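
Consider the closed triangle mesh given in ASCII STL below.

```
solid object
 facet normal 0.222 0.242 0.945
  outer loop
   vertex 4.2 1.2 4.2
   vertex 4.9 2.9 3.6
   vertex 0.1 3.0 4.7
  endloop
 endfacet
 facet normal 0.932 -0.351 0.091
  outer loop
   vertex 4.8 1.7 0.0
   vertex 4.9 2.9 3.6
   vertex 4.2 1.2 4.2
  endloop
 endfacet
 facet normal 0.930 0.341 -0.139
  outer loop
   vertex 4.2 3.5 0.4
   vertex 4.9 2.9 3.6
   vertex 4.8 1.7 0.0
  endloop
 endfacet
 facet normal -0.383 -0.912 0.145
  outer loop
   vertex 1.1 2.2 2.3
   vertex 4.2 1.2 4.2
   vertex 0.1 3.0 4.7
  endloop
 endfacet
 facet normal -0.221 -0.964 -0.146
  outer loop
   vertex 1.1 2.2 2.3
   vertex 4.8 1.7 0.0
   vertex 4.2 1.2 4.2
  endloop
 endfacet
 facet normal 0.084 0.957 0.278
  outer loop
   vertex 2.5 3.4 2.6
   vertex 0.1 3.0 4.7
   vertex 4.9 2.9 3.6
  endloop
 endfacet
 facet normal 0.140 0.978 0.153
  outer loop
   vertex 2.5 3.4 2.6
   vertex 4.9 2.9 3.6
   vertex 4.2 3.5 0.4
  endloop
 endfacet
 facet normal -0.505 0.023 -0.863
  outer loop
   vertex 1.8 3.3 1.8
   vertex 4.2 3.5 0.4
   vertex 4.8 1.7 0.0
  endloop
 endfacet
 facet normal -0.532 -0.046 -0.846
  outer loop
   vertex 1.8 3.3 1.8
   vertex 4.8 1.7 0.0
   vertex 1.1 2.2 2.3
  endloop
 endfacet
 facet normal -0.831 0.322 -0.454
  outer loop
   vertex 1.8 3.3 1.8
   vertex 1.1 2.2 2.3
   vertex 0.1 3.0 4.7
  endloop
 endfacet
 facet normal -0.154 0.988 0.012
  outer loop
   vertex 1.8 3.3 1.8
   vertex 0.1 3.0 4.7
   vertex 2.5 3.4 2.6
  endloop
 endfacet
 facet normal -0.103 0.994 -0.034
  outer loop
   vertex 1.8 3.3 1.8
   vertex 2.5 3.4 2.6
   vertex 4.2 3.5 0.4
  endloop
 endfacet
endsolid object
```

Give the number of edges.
18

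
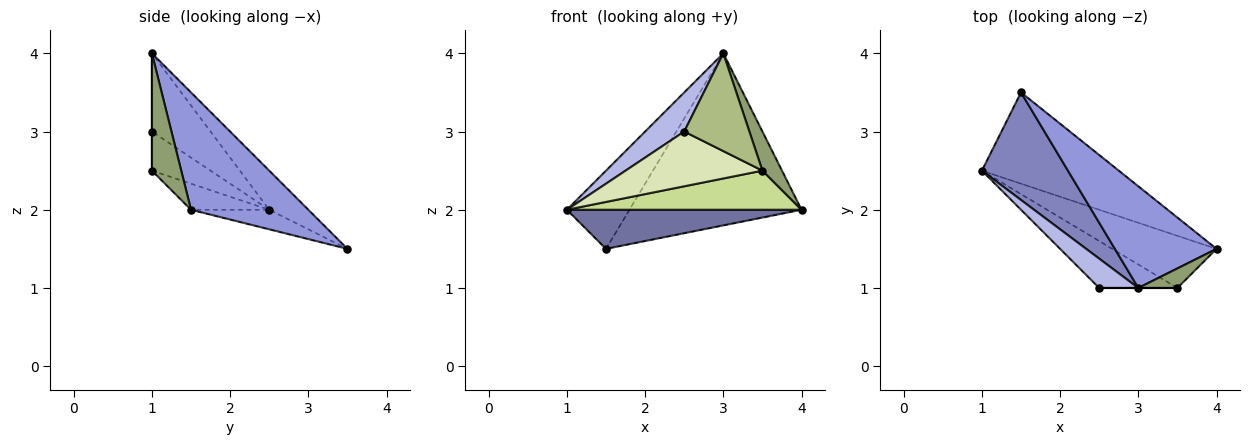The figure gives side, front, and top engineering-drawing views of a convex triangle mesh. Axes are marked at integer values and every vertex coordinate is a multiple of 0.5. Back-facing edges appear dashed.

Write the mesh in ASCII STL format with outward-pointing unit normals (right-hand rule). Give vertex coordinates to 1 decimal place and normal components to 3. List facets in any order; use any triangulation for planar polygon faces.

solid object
 facet normal -0.130 -0.391 -0.911
  outer loop
   vertex 1.5 3.5 1.5
   vertex 4.0 1.5 2.0
   vertex 1.0 2.5 2.0
  endloop
 endfacet
 facet normal -0.345 0.552 0.759
  outer loop
   vertex 3.0 1.0 4.0
   vertex 1.5 3.5 1.5
   vertex 1.0 2.5 2.0
  endloop
 endfacet
 facet normal 0.506 0.742 0.439
  outer loop
   vertex 3.0 1.0 4.0
   vertex 4.0 1.5 2.0
   vertex 1.5 3.5 1.5
  endloop
 endfacet
 facet normal -0.768 -0.512 0.384
  outer loop
   vertex 2.5 1.0 3.0
   vertex 3.0 1.0 4.0
   vertex 1.0 2.5 2.0
  endloop
 endfacet
 facet normal 0.802 -0.535 0.267
  outer loop
   vertex 3.5 1.0 2.5
   vertex 4.0 1.5 2.0
   vertex 3.0 1.0 4.0
  endloop
 endfacet
 facet normal 0.000 -1.000 0.000
  outer loop
   vertex 3.5 1.0 2.5
   vertex 3.0 1.0 4.0
   vertex 2.5 1.0 3.0
  endloop
 endfacet
 facet normal -0.196 -0.588 -0.784
  outer loop
   vertex 3.5 1.0 2.5
   vertex 1.0 2.5 2.0
   vertex 4.0 1.5 2.0
  endloop
 endfacet
 facet normal -0.309 -0.722 -0.619
  outer loop
   vertex 3.5 1.0 2.5
   vertex 2.5 1.0 3.0
   vertex 1.0 2.5 2.0
  endloop
 endfacet
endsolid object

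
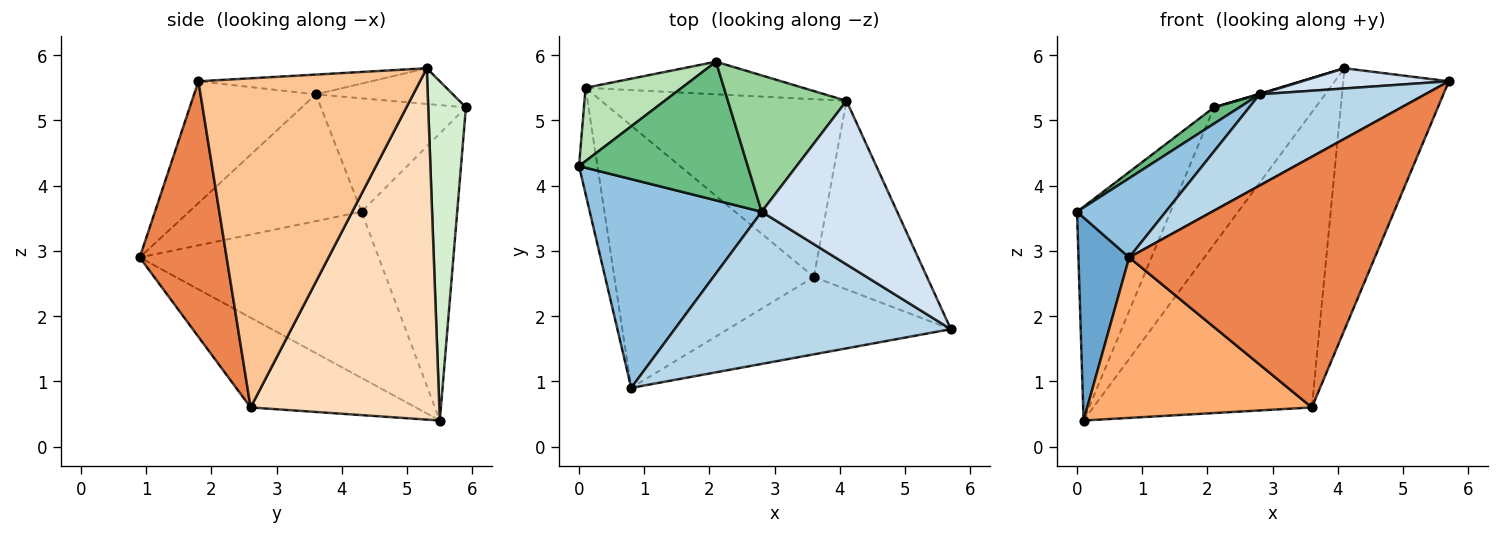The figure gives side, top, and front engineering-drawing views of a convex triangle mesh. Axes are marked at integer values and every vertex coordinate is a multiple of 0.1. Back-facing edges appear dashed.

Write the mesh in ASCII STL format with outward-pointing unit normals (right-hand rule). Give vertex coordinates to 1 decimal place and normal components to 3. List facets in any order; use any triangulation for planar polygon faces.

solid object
 facet normal -0.972 -0.207 -0.108
  outer loop
   vertex 0.1 5.5 0.4
   vertex 0.8 0.9 2.9
   vertex 0.0 4.3 3.6
  endloop
 endfacet
 facet normal -0.568 -0.292 0.770
  outer loop
   vertex 2.8 3.6 5.4
   vertex 0.0 4.3 3.6
   vertex 0.8 0.9 2.9
  endloop
 endfacet
 facet normal -0.354 -0.481 0.802
  outer loop
   vertex 2.8 3.6 5.4
   vertex 0.8 0.9 2.9
   vertex 5.7 1.8 5.6
  endloop
 endfacet
 facet normal -0.143 -0.122 0.982
  outer loop
   vertex 2.8 3.6 5.4
   vertex 5.7 1.8 5.6
   vertex 4.1 5.3 5.8
  endloop
 endfacet
 facet normal 0.320 -0.905 -0.279
  outer loop
   vertex 3.6 2.6 0.6
   vertex 5.7 1.8 5.6
   vertex 0.8 0.9 2.9
  endloop
 endfacet
 facet normal -0.358 -0.487 -0.796
  outer loop
   vertex 3.6 2.6 0.6
   vertex 0.8 0.9 2.9
   vertex 0.1 5.5 0.4
  endloop
 endfacet
 facet normal 0.862 0.411 -0.296
  outer loop
   vertex 3.6 2.6 0.6
   vertex 4.1 5.3 5.8
   vertex 5.7 1.8 5.6
  endloop
 endfacet
 facet normal 0.594 0.689 -0.415
  outer loop
   vertex 3.6 2.6 0.6
   vertex 0.1 5.5 0.4
   vertex 4.1 5.3 5.8
  endloop
 endfacet
 facet normal -0.555 -0.097 0.826
  outer loop
   vertex 2.1 5.9 5.2
   vertex 0.0 4.3 3.6
   vertex 2.8 3.6 5.4
  endloop
 endfacet
 facet normal -0.289 -0.005 0.957
  outer loop
   vertex 2.1 5.9 5.2
   vertex 2.8 3.6 5.4
   vertex 4.1 5.3 5.8
  endloop
 endfacet
 facet normal -0.695 0.680 0.233
  outer loop
   vertex 2.1 5.9 5.2
   vertex 0.1 5.5 0.4
   vertex 0.0 4.3 3.6
  endloop
 endfacet
 facet normal 0.340 0.915 -0.218
  outer loop
   vertex 2.1 5.9 5.2
   vertex 4.1 5.3 5.8
   vertex 0.1 5.5 0.4
  endloop
 endfacet
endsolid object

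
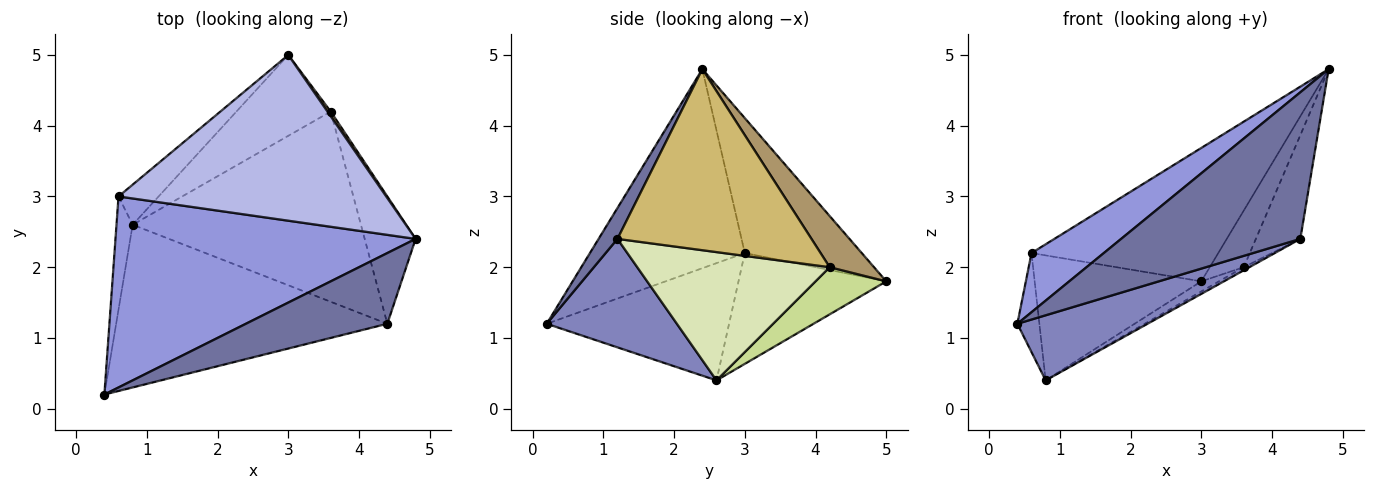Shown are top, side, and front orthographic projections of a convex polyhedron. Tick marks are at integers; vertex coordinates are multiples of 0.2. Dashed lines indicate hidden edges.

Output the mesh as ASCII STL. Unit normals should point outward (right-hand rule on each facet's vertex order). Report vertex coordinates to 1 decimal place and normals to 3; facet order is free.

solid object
 facet normal 0.094 -0.897 0.433
  outer loop
   vertex 4.4 1.2 2.4
   vertex 4.8 2.4 4.8
   vertex 0.4 0.2 1.2
  endloop
 endfacet
 facet normal 0.348 -0.348 -0.870
  outer loop
   vertex 4.4 1.2 2.4
   vertex 0.4 0.2 1.2
   vertex 0.8 2.6 0.4
  endloop
 endfacet
 facet normal -0.535 -0.250 0.807
  outer loop
   vertex 0.6 3.0 2.2
   vertex 0.4 0.2 1.2
   vertex 4.8 2.4 4.8
  endloop
 endfacet
 facet normal -0.366 0.584 0.725
  outer loop
   vertex 0.6 3.0 2.2
   vertex 4.8 2.4 4.8
   vertex 3.0 5.0 1.8
  endloop
 endfacet
 facet normal -0.984 0.119 -0.136
  outer loop
   vertex 0.6 3.0 2.2
   vertex 0.8 2.6 0.4
   vertex 0.4 0.2 1.2
  endloop
 endfacet
 facet normal -0.645 0.728 -0.233
  outer loop
   vertex 0.6 3.0 2.2
   vertex 3.0 5.0 1.8
   vertex 0.8 2.6 0.4
  endloop
 endfacet
 facet normal 0.444 0.111 -0.889
  outer loop
   vertex 3.6 4.2 2.0
   vertex 0.8 2.6 0.4
   vertex 3.0 5.0 1.8
  endloop
 endfacet
 facet normal 0.490 0.014 -0.872
  outer loop
   vertex 3.6 4.2 2.0
   vertex 4.4 1.2 2.4
   vertex 0.8 2.6 0.4
  endloop
 endfacet
 facet normal 0.793 0.607 0.051
  outer loop
   vertex 3.6 4.2 2.0
   vertex 3.0 5.0 1.8
   vertex 4.8 2.4 4.8
  endloop
 endfacet
 facet normal 0.940 0.215 -0.264
  outer loop
   vertex 3.6 4.2 2.0
   vertex 4.8 2.4 4.8
   vertex 4.4 1.2 2.4
  endloop
 endfacet
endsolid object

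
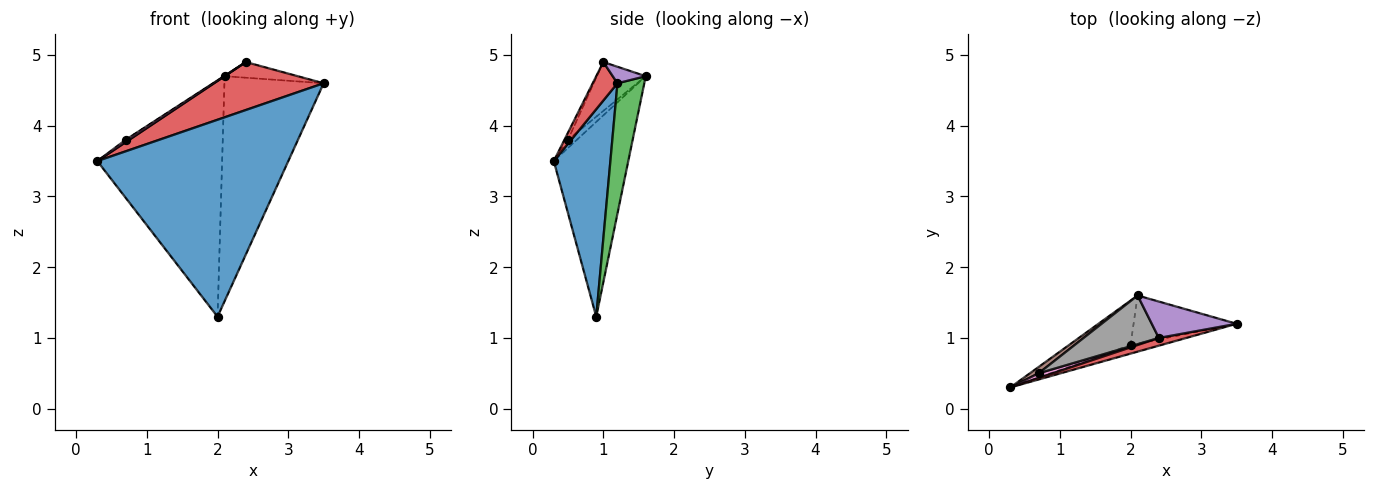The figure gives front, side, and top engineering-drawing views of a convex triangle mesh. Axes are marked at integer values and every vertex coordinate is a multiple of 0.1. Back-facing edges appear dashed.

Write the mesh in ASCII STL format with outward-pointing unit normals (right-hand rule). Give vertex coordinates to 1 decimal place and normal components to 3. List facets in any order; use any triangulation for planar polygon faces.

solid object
 facet normal 0.284 -0.958 -0.042
  outer loop
   vertex 2.0 0.9 1.3
   vertex 3.5 1.2 4.6
   vertex 0.3 0.3 3.5
  endloop
 endfacet
 facet normal -0.506 0.848 -0.160
  outer loop
   vertex 2.0 0.9 1.3
   vertex 0.3 0.3 3.5
   vertex 2.1 1.6 4.7
  endloop
 endfacet
 facet normal 0.256 0.945 -0.202
  outer loop
   vertex 2.0 0.9 1.3
   vertex 2.1 1.6 4.7
   vertex 3.5 1.2 4.6
  endloop
 endfacet
 facet normal 0.218 -0.964 0.155
  outer loop
   vertex 2.4 1.0 4.9
   vertex 0.3 0.3 3.5
   vertex 3.5 1.2 4.6
  endloop
 endfacet
 facet normal 0.176 0.389 0.904
  outer loop
   vertex 2.4 1.0 4.9
   vertex 3.5 1.2 4.6
   vertex 2.1 1.6 4.7
  endloop
 endfacet
 facet normal -0.660 0.264 0.704
  outer loop
   vertex 0.7 0.5 3.8
   vertex 2.1 1.6 4.7
   vertex 0.3 0.3 3.5
  endloop
 endfacet
 facet normal -0.408 -0.408 0.816
  outer loop
   vertex 0.7 0.5 3.8
   vertex 0.3 0.3 3.5
   vertex 2.4 1.0 4.9
  endloop
 endfacet
 facet normal -0.545 0.007 0.839
  outer loop
   vertex 0.7 0.5 3.8
   vertex 2.4 1.0 4.9
   vertex 2.1 1.6 4.7
  endloop
 endfacet
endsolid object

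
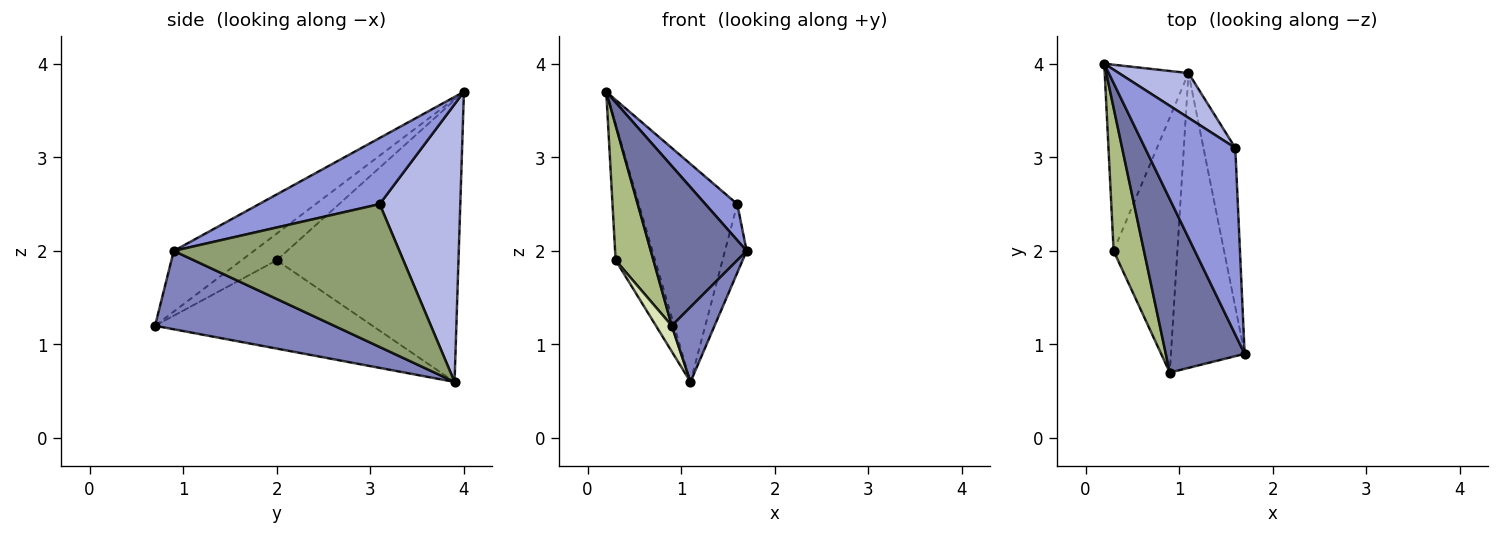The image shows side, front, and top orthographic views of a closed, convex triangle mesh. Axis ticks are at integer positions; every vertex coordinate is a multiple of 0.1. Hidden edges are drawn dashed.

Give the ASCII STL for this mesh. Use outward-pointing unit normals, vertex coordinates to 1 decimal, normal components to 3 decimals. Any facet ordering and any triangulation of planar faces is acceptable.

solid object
 facet normal -0.493 -0.589 0.640
  outer loop
   vertex 0.9 0.7 1.2
   vertex 1.7 0.9 2.0
   vertex 0.2 4.0 3.7
  endloop
 endfacet
 facet normal 0.718 -0.171 -0.675
  outer loop
   vertex 1.1 3.9 0.6
   vertex 1.7 0.9 2.0
   vertex 0.9 0.7 1.2
  endloop
 endfacet
 facet normal 0.584 -0.155 0.797
  outer loop
   vertex 1.6 3.1 2.5
   vertex 0.2 4.0 3.7
   vertex 1.7 0.9 2.0
  endloop
 endfacet
 facet normal 0.626 0.764 0.157
  outer loop
   vertex 1.6 3.1 2.5
   vertex 1.1 3.9 0.6
   vertex 0.2 4.0 3.7
  endloop
 endfacet
 facet normal 0.972 0.093 -0.216
  outer loop
   vertex 1.6 3.1 2.5
   vertex 1.7 0.9 2.0
   vertex 1.1 3.9 0.6
  endloop
 endfacet
 facet normal -0.538 -0.578 0.613
  outer loop
   vertex 0.3 2.0 1.9
   vertex 0.9 0.7 1.2
   vertex 0.2 4.0 3.7
  endloop
 endfacet
 facet normal -0.938 0.204 -0.279
  outer loop
   vertex 0.3 2.0 1.9
   vertex 0.2 4.0 3.7
   vertex 1.1 3.9 0.6
  endloop
 endfacet
 facet normal -0.809 -0.059 -0.584
  outer loop
   vertex 0.3 2.0 1.9
   vertex 1.1 3.9 0.6
   vertex 0.9 0.7 1.2
  endloop
 endfacet
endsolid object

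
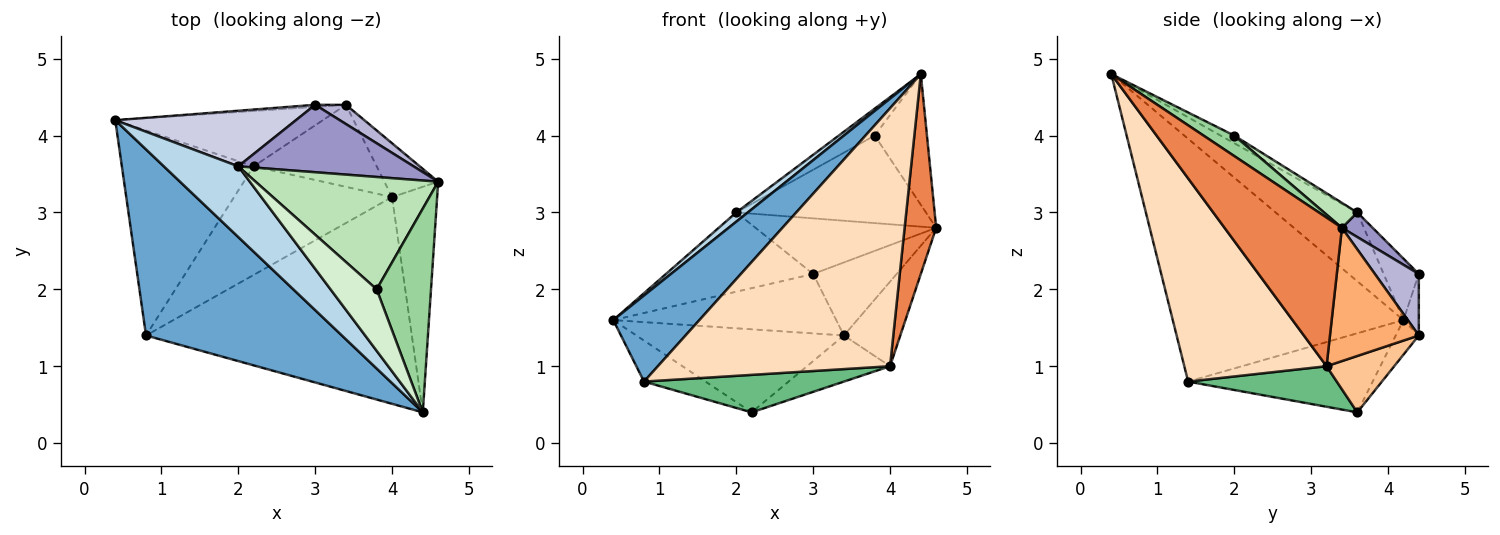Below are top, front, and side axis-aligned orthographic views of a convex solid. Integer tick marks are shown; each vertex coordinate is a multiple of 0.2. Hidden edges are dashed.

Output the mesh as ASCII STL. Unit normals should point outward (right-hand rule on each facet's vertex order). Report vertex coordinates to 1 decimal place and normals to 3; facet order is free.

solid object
 facet normal -0.747 -0.279 0.603
  outer loop
   vertex 0.8 1.4 0.8
   vertex 4.4 0.4 4.8
   vertex 0.4 4.2 1.6
  endloop
 endfacet
 facet normal -0.507 0.169 -0.845
  outer loop
   vertex 0.8 1.4 0.8
   vertex 0.4 4.2 1.6
   vertex 2.2 3.6 0.4
  endloop
 endfacet
 facet normal -0.676 -0.095 0.731
  outer loop
   vertex 2.0 3.6 3.0
   vertex 0.4 4.2 1.6
   vertex 4.4 0.4 4.8
  endloop
 endfacet
 facet normal -0.092 0.829 -0.552
  outer loop
   vertex 3.4 4.4 1.4
   vertex 2.2 3.6 0.4
   vertex 0.4 4.2 1.6
  endloop
 endfacet
 facet normal 0.927 -0.249 -0.281
  outer loop
   vertex 4.0 3.2 1.0
   vertex 4.6 3.4 2.8
   vertex 4.4 0.4 4.8
  endloop
 endfacet
 facet normal 0.799 0.507 -0.323
  outer loop
   vertex 4.0 3.2 1.0
   vertex 3.4 4.4 1.4
   vertex 4.6 3.4 2.8
  endloop
 endfacet
 facet normal 0.371 0.455 -0.809
  outer loop
   vertex 4.0 3.2 1.0
   vertex 2.2 3.6 0.4
   vertex 3.4 4.4 1.4
  endloop
 endfacet
 facet normal 0.431 -0.704 -0.564
  outer loop
   vertex 4.0 3.2 1.0
   vertex 4.4 0.4 4.8
   vertex 0.8 1.4 0.8
  endloop
 endfacet
 facet normal 0.236 -0.317 -0.919
  outer loop
   vertex 4.0 3.2 1.0
   vertex 0.8 1.4 0.8
   vertex 2.2 3.6 0.4
  endloop
 endfacet
 facet normal 0.303 0.515 0.802
  outer loop
   vertex 3.8 2.0 4.0
   vertex 4.4 0.4 4.8
   vertex 4.6 3.4 2.8
  endloop
 endfacet
 facet normal 0.107 0.611 0.784
  outer loop
   vertex 3.8 2.0 4.0
   vertex 4.6 3.4 2.8
   vertex 2.0 3.6 3.0
  endloop
 endfacet
 facet normal -0.151 0.396 0.906
  outer loop
   vertex 3.8 2.0 4.0
   vertex 2.0 3.6 3.0
   vertex 4.4 0.4 4.8
  endloop
 endfacet
 facet normal 0.108 0.632 0.767
  outer loop
   vertex 3.0 4.4 2.2
   vertex 2.0 3.6 3.0
   vertex 4.6 3.4 2.8
  endloop
 endfacet
 facet normal 0.454 0.862 0.227
  outer loop
   vertex 3.0 4.4 2.2
   vertex 4.6 3.4 2.8
   vertex 3.4 4.4 1.4
  endloop
 endfacet
 facet normal -0.192 0.803 0.564
  outer loop
   vertex 3.0 4.4 2.2
   vertex 0.4 4.2 1.6
   vertex 2.0 3.6 3.0
  endloop
 endfacet
 facet normal -0.069 0.997 -0.034
  outer loop
   vertex 3.0 4.4 2.2
   vertex 3.4 4.4 1.4
   vertex 0.4 4.2 1.6
  endloop
 endfacet
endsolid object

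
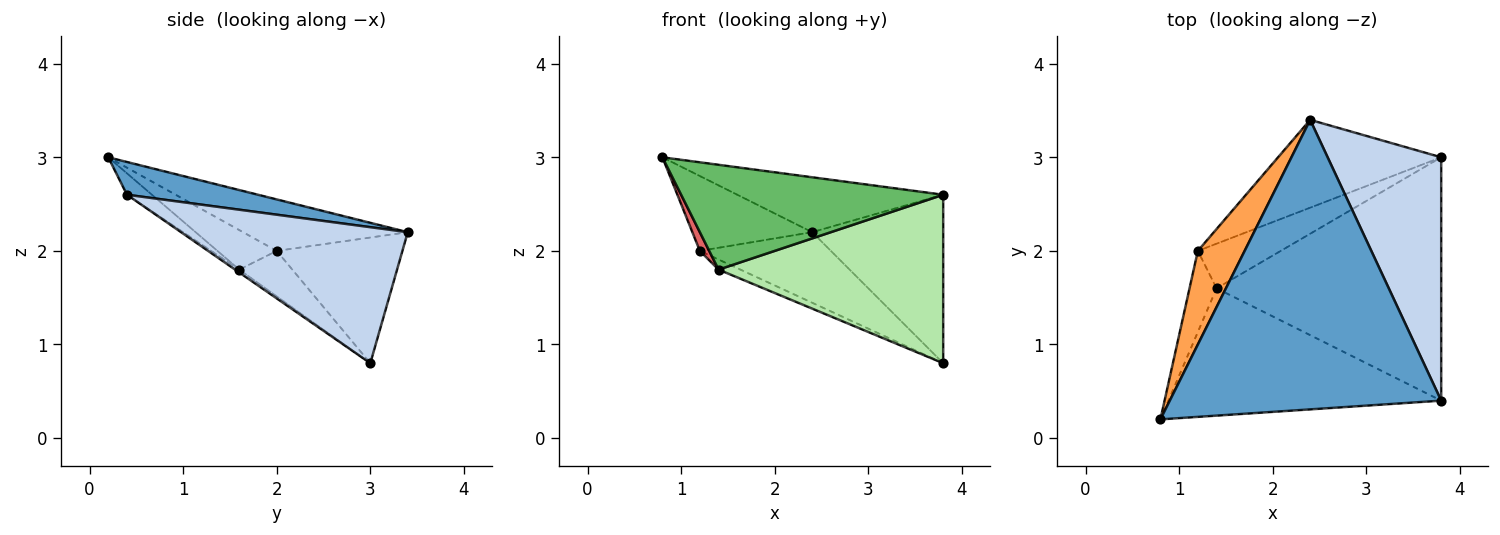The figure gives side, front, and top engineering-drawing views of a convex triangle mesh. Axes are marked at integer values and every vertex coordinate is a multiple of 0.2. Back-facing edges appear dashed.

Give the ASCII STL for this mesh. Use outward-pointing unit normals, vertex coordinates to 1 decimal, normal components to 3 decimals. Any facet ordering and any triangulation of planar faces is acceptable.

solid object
 facet normal 0.118 0.185 0.976
  outer loop
   vertex 2.4 3.4 2.2
   vertex 0.8 0.2 3.0
   vertex 3.8 0.4 2.6
  endloop
 endfacet
 facet normal 0.702 0.406 0.586
  outer loop
   vertex 3.8 3.0 0.8
   vertex 2.4 3.4 2.2
   vertex 3.8 0.4 2.6
  endloop
 endfacet
 facet normal -0.652 0.474 0.592
  outer loop
   vertex 1.2 2.0 2.0
   vertex 0.8 0.2 3.0
   vertex 2.4 3.4 2.2
  endloop
 endfacet
 facet normal -0.515 0.537 -0.668
  outer loop
   vertex 1.2 2.0 2.0
   vertex 2.4 3.4 2.2
   vertex 3.8 3.0 0.8
  endloop
 endfacet
 facet normal -0.060 -0.635 -0.771
  outer loop
   vertex 1.4 1.6 1.8
   vertex 3.8 0.4 2.6
   vertex 0.8 0.2 3.0
  endloop
 endfacet
 facet normal -0.011 -0.569 -0.822
  outer loop
   vertex 1.4 1.6 1.8
   vertex 3.8 3.0 0.8
   vertex 3.8 0.4 2.6
  endloop
 endfacet
 facet normal -0.818 -0.129 -0.560
  outer loop
   vertex 1.4 1.6 1.8
   vertex 0.8 0.2 3.0
   vertex 1.2 2.0 2.0
  endloop
 endfacet
 facet normal -0.472 0.194 -0.860
  outer loop
   vertex 1.4 1.6 1.8
   vertex 1.2 2.0 2.0
   vertex 3.8 3.0 0.8
  endloop
 endfacet
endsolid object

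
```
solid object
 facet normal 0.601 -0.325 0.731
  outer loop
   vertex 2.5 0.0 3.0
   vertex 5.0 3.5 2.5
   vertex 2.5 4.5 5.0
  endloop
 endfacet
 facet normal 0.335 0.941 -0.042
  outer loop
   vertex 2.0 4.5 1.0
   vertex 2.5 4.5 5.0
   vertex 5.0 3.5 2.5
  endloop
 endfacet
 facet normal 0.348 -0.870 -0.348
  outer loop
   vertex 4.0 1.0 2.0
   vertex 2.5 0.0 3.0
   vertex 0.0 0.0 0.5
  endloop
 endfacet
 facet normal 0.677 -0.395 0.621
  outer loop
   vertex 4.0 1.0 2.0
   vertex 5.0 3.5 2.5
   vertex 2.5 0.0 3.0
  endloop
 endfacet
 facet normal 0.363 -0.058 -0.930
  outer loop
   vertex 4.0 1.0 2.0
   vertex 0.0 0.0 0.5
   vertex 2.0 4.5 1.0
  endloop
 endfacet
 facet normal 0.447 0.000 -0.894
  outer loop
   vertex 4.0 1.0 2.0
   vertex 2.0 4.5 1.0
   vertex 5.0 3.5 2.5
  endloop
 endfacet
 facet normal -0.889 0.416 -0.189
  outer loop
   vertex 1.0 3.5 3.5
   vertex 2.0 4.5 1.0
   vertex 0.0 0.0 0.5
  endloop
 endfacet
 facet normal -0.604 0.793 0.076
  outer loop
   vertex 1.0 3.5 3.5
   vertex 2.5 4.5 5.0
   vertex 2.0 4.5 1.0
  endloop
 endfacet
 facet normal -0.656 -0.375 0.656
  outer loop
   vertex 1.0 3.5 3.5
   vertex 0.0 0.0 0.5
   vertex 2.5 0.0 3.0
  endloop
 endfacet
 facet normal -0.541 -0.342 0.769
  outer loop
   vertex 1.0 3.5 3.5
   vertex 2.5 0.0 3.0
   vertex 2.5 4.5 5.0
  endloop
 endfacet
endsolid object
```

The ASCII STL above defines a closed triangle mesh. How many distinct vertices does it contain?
7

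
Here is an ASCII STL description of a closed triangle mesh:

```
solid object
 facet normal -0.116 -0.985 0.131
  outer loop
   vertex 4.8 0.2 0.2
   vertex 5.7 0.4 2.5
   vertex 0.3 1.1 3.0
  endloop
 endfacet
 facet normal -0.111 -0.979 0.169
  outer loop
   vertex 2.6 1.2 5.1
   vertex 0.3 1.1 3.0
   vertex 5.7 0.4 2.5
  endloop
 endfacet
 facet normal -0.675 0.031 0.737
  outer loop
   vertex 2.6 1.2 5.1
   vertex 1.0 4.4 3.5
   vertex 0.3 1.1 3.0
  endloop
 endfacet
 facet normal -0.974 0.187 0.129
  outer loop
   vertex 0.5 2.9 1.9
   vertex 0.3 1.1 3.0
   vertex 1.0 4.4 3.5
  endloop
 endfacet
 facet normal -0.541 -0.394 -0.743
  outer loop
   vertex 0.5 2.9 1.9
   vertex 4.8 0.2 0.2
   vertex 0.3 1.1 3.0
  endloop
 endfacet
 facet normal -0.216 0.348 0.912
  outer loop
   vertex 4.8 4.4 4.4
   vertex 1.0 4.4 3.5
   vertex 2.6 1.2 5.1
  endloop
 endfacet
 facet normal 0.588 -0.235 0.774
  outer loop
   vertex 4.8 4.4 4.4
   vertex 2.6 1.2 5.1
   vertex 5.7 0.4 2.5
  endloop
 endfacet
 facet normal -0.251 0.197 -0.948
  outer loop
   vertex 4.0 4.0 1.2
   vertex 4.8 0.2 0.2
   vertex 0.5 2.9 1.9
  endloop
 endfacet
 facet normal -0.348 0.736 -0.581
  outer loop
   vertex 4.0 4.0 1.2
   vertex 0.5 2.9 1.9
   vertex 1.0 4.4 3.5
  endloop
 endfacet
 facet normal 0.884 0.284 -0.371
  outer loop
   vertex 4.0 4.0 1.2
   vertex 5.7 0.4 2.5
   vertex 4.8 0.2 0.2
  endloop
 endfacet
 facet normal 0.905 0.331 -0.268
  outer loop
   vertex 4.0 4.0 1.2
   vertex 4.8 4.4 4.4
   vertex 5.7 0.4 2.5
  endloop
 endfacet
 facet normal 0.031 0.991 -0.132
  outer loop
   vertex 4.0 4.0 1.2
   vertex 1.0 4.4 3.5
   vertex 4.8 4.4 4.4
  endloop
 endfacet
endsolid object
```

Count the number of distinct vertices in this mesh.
8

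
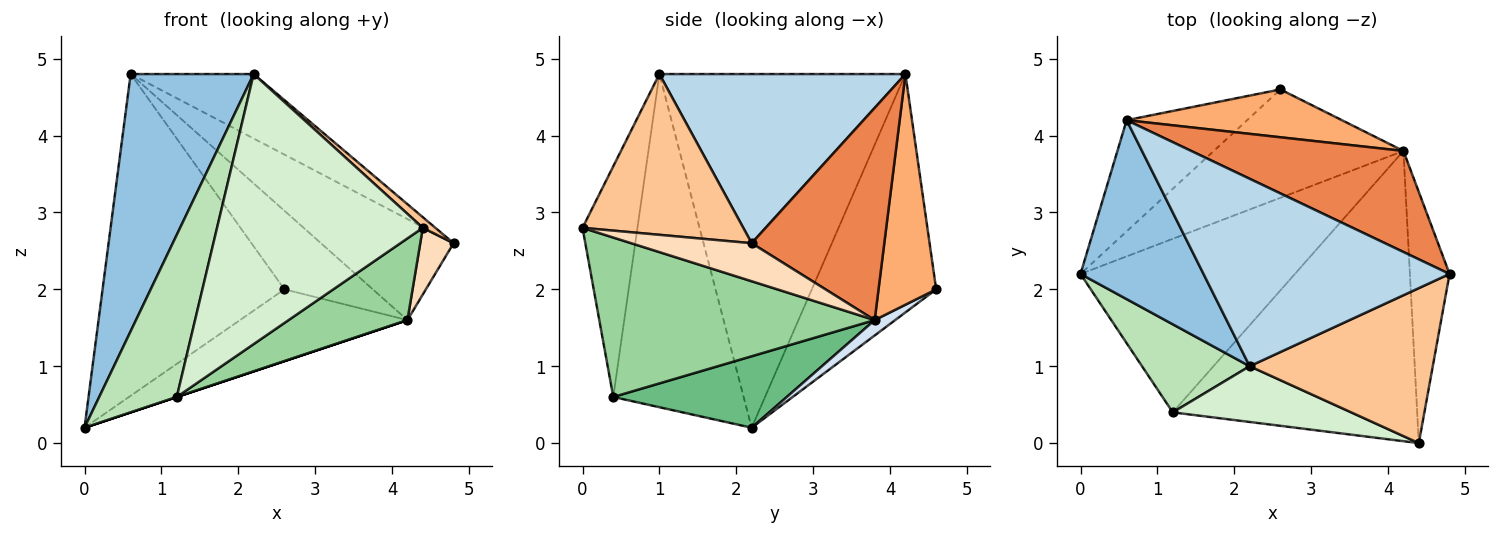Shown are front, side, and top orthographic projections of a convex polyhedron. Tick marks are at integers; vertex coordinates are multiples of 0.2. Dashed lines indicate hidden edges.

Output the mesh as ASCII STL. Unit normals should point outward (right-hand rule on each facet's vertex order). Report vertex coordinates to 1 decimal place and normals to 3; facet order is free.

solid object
 facet normal -0.543 0.794 -0.274
  outer loop
   vertex 0.6 4.2 4.8
   vertex 2.6 4.6 2.0
   vertex 0.0 2.2 0.2
  endloop
 endfacet
 facet normal -0.854 -0.427 0.297
  outer loop
   vertex 2.2 1.0 4.8
   vertex 0.6 4.2 4.8
   vertex 0.0 2.2 0.2
  endloop
 endfacet
 facet normal 0.545 0.273 0.793
  outer loop
   vertex 2.2 1.0 4.8
   vertex 4.8 2.2 2.6
   vertex 0.6 4.2 4.8
  endloop
 endfacet
 facet normal 0.067 0.551 -0.832
  outer loop
   vertex 4.2 3.8 1.6
   vertex 0.0 2.2 0.2
   vertex 2.6 4.6 2.0
  endloop
 endfacet
 facet normal 0.577 0.577 0.577
  outer loop
   vertex 4.2 3.8 1.6
   vertex 0.6 4.2 4.8
   vertex 4.8 2.2 2.6
  endloop
 endfacet
 facet normal 0.487 0.746 0.454
  outer loop
   vertex 4.2 3.8 1.6
   vertex 2.6 4.6 2.0
   vertex 0.6 4.2 4.8
  endloop
 endfacet
 facet normal 0.659 -0.052 0.751
  outer loop
   vertex 4.4 0.0 2.8
   vertex 4.8 2.2 2.6
   vertex 2.2 1.0 4.8
  endloop
 endfacet
 facet normal 0.680 -0.188 -0.709
  outer loop
   vertex 4.4 0.0 2.8
   vertex 4.2 3.8 1.6
   vertex 4.8 2.2 2.6
  endloop
 endfacet
 facet normal 0.316 0.000 -0.949
  outer loop
   vertex 1.2 0.4 0.6
   vertex 0.0 2.2 0.2
   vertex 4.2 3.8 1.6
  endloop
 endfacet
 facet normal 0.532 -0.229 -0.815
  outer loop
   vertex 1.2 0.4 0.6
   vertex 4.2 3.8 1.6
   vertex 4.4 0.0 2.8
  endloop
 endfacet
 facet normal -0.828 -0.493 0.268
  outer loop
   vertex 1.2 0.4 0.6
   vertex 2.2 1.0 4.8
   vertex 0.0 2.2 0.2
  endloop
 endfacet
 facet normal -0.253 -0.948 0.196
  outer loop
   vertex 1.2 0.4 0.6
   vertex 4.4 0.0 2.8
   vertex 2.2 1.0 4.8
  endloop
 endfacet
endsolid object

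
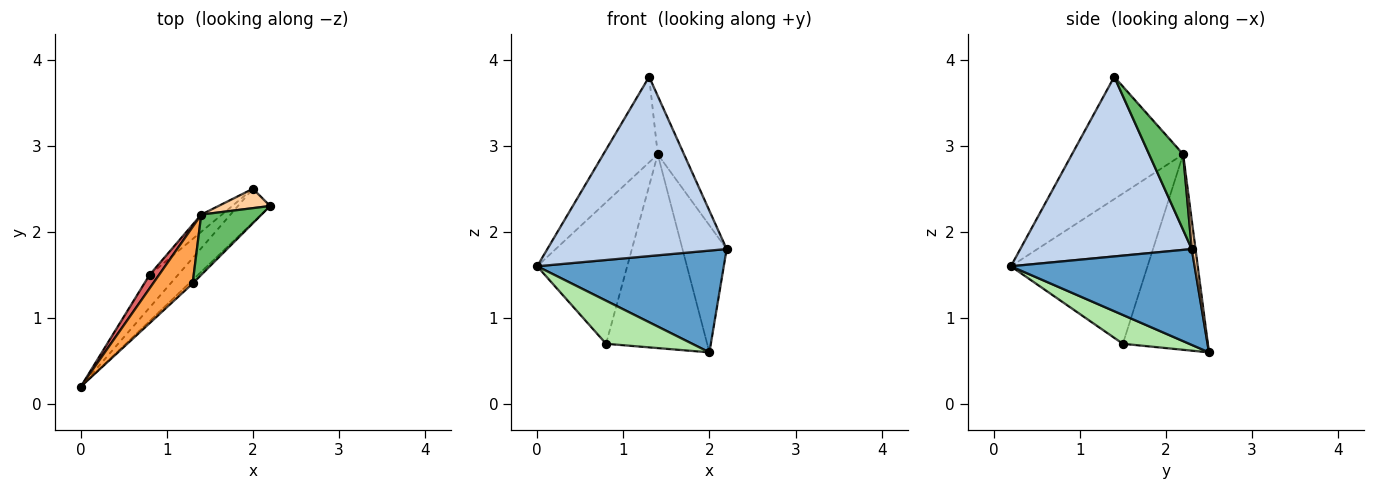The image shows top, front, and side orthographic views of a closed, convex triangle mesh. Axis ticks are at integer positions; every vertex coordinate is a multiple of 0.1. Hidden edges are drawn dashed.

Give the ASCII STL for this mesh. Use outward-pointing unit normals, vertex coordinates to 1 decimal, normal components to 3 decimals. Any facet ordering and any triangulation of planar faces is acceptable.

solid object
 facet normal 0.683 -0.694 -0.229
  outer loop
   vertex 2.0 2.5 0.6
   vertex 2.2 2.3 1.8
   vertex 0.0 0.2 1.6
  endloop
 endfacet
 facet normal 0.691 -0.723 -0.014
  outer loop
   vertex 1.3 1.4 3.8
   vertex 0.0 0.2 1.6
   vertex 2.2 2.3 1.8
  endloop
 endfacet
 facet normal -0.862 0.422 0.279
  outer loop
   vertex 1.4 2.2 2.9
   vertex 0.0 0.2 1.6
   vertex 1.3 1.4 3.8
  endloop
 endfacet
 facet normal 0.083 0.985 0.150
  outer loop
   vertex 1.4 2.2 2.9
   vertex 2.2 2.3 1.8
   vertex 2.0 2.5 0.6
  endloop
 endfacet
 facet normal 0.669 0.517 0.534
  outer loop
   vertex 1.4 2.2 2.9
   vertex 1.3 1.4 3.8
   vertex 2.2 2.3 1.8
  endloop
 endfacet
 facet normal 0.523 -0.679 -0.516
  outer loop
   vertex 0.8 1.5 0.7
   vertex 2.0 2.5 0.6
   vertex 0.0 0.2 1.6
  endloop
 endfacet
 facet normal -0.834 0.550 0.053
  outer loop
   vertex 0.8 1.5 0.7
   vertex 0.0 0.2 1.6
   vertex 1.4 2.2 2.9
  endloop
 endfacet
 facet normal -0.642 0.764 -0.068
  outer loop
   vertex 0.8 1.5 0.7
   vertex 1.4 2.2 2.9
   vertex 2.0 2.5 0.6
  endloop
 endfacet
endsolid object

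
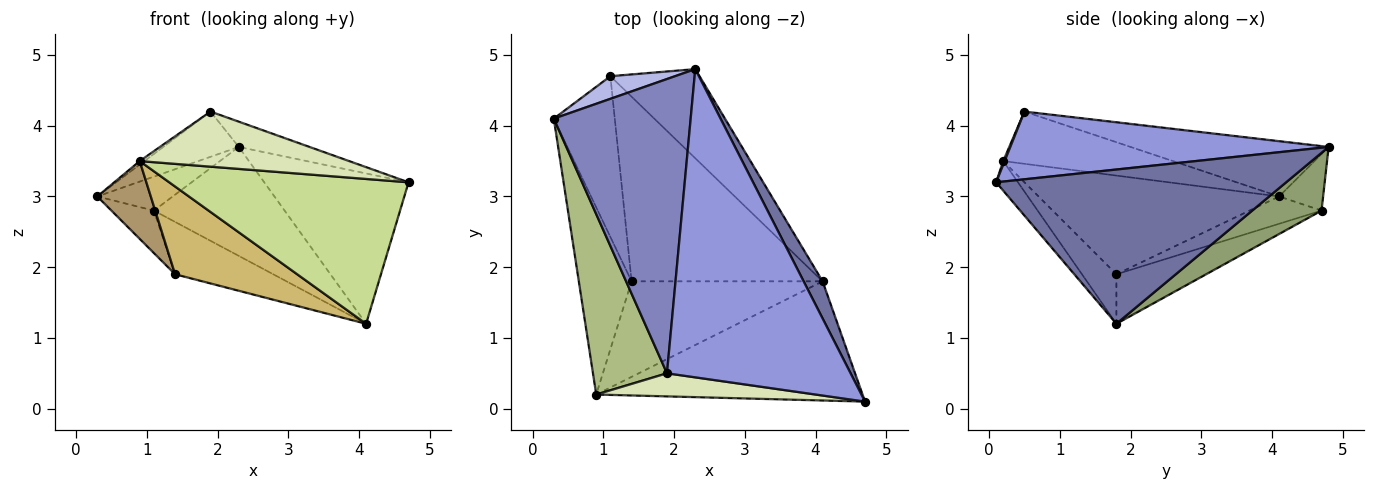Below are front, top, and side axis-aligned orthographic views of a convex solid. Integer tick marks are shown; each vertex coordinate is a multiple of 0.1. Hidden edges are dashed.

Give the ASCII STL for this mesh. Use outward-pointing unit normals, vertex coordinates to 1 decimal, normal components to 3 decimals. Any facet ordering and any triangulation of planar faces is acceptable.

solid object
 facet normal 0.890 0.443 0.109
  outer loop
   vertex 4.1 1.8 1.2
   vertex 2.3 4.8 3.7
   vertex 4.7 0.1 3.2
  endloop
 endfacet
 facet normal -0.371 0.141 0.918
  outer loop
   vertex 1.9 0.5 4.2
   vertex 2.3 4.8 3.7
   vertex 0.3 4.1 3.0
  endloop
 endfacet
 facet normal 0.345 0.077 0.935
  outer loop
   vertex 1.9 0.5 4.2
   vertex 4.7 0.1 3.2
   vertex 2.3 4.8 3.7
  endloop
 endfacet
 facet normal -0.437 0.749 0.499
  outer loop
   vertex 1.1 4.7 2.8
   vertex 0.3 4.1 3.0
   vertex 2.3 4.8 3.7
  endloop
 endfacet
 facet normal 0.380 0.716 -0.586
  outer loop
   vertex 1.1 4.7 2.8
   vertex 2.3 4.8 3.7
   vertex 4.1 1.8 1.2
  endloop
 endfacet
 facet normal -0.577 0.016 0.817
  outer loop
   vertex 0.9 0.2 3.5
   vertex 1.9 0.5 4.2
   vertex 0.3 4.1 3.0
  endloop
 endfacet
 facet normal -0.070 -0.770 -0.634
  outer loop
   vertex 0.9 0.2 3.5
   vertex 4.1 1.8 1.2
   vertex 4.7 0.1 3.2
  endloop
 endfacet
 facet normal 0.006 -0.922 0.386
  outer loop
   vertex 0.9 0.2 3.5
   vertex 4.7 0.1 3.2
   vertex 1.9 0.5 4.2
  endloop
 endfacet
 facet normal -0.865 -0.192 -0.463
  outer loop
   vertex 1.4 1.8 1.9
   vertex 0.9 0.2 3.5
   vertex 0.3 4.1 3.0
  endloop
 endfacet
 facet normal -0.188 -0.665 -0.723
  outer loop
   vertex 1.4 1.8 1.9
   vertex 4.1 1.8 1.2
   vertex 0.9 0.2 3.5
  endloop
 endfacet
 facet normal -0.397 0.234 -0.887
  outer loop
   vertex 1.4 1.8 1.9
   vertex 0.3 4.1 3.0
   vertex 1.1 4.7 2.8
  endloop
 endfacet
 facet normal -0.242 0.265 -0.933
  outer loop
   vertex 1.4 1.8 1.9
   vertex 1.1 4.7 2.8
   vertex 4.1 1.8 1.2
  endloop
 endfacet
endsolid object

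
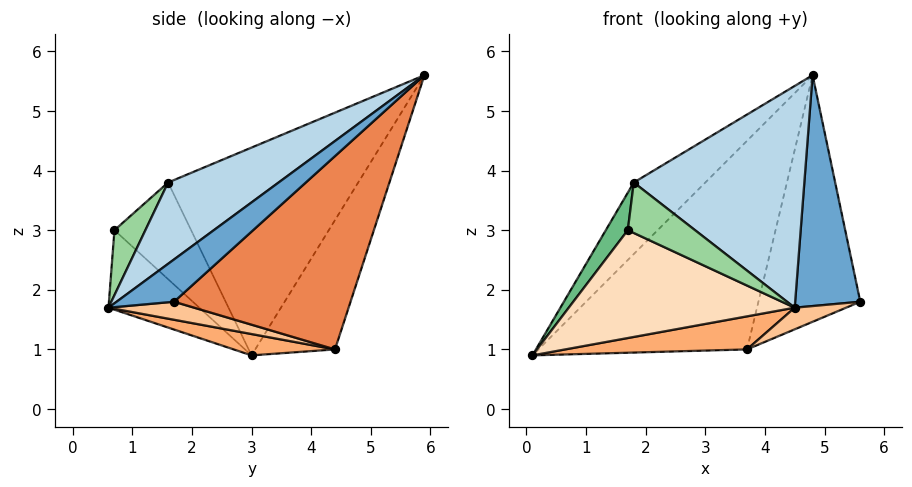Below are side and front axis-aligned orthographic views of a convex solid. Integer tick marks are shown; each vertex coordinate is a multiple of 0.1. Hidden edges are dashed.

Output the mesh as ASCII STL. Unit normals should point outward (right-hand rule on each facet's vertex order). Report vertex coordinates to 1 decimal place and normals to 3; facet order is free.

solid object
 facet normal 0.475 -0.539 0.696
  outer loop
   vertex 4.5 0.6 1.7
   vertex 5.6 1.7 1.8
   vertex 4.8 5.9 5.6
  endloop
 endfacet
 facet normal -0.760 0.286 0.584
  outer loop
   vertex 1.8 1.6 3.8
   vertex 4.8 5.9 5.6
   vertex 0.1 3.0 0.9
  endloop
 endfacet
 facet normal 0.366 -0.565 0.740
  outer loop
   vertex 1.8 1.6 3.8
   vertex 4.5 0.6 1.7
   vertex 4.8 5.9 5.6
  endloop
 endfacet
 facet normal -0.349 0.912 -0.214
  outer loop
   vertex 3.7 4.4 1.0
   vertex 0.1 3.0 0.9
   vertex 4.8 5.9 5.6
  endloop
 endfacet
 facet normal 0.812 0.469 -0.347
  outer loop
   vertex 3.7 4.4 1.0
   vertex 4.8 5.9 5.6
   vertex 5.6 1.7 1.8
  endloop
 endfacet
 facet normal 0.090 -0.162 -0.983
  outer loop
   vertex 3.7 4.4 1.0
   vertex 4.5 0.6 1.7
   vertex 0.1 3.0 0.9
  endloop
 endfacet
 facet normal 0.220 -0.132 -0.967
  outer loop
   vertex 3.7 4.4 1.0
   vertex 5.6 1.7 1.8
   vertex 4.5 0.6 1.7
  endloop
 endfacet
 facet normal -0.301 -0.749 -0.591
  outer loop
   vertex 1.7 0.7 3.0
   vertex 0.1 3.0 0.9
   vertex 4.5 0.6 1.7
  endloop
 endfacet
 facet normal -0.883 -0.253 0.395
  outer loop
   vertex 1.7 0.7 3.0
   vertex 1.8 1.6 3.8
   vertex 0.1 3.0 0.9
  endloop
 endfacet
 facet normal 0.300 -0.652 0.696
  outer loop
   vertex 1.7 0.7 3.0
   vertex 4.5 0.6 1.7
   vertex 1.8 1.6 3.8
  endloop
 endfacet
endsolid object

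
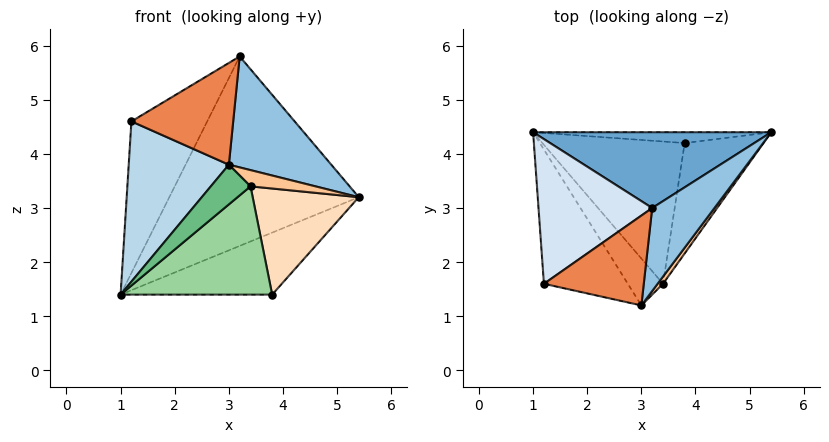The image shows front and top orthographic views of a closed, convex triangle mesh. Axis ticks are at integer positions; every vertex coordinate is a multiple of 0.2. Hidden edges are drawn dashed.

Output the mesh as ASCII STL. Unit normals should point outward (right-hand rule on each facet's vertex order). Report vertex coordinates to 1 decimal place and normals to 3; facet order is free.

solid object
 facet normal -0.150 0.918 0.367
  outer loop
   vertex 3.2 3.0 5.8
   vertex 5.4 4.4 3.2
   vertex 1.0 4.4 1.4
  endloop
 endfacet
 facet normal 0.773 -0.508 0.380
  outer loop
   vertex 3.2 3.0 5.8
   vertex 3.0 1.2 3.8
   vertex 5.4 4.4 3.2
  endloop
 endfacet
 facet normal -0.415 -0.697 -0.584
  outer loop
   vertex 1.2 1.6 4.6
   vertex 1.0 4.4 1.4
   vertex 3.0 1.2 3.8
  endloop
 endfacet
 facet normal -0.677 0.532 0.508
  outer loop
   vertex 1.2 1.6 4.6
   vertex 3.2 3.0 5.8
   vertex 1.0 4.4 1.4
  endloop
 endfacet
 facet normal 0.127 -0.744 0.657
  outer loop
   vertex 1.2 1.6 4.6
   vertex 3.0 1.2 3.8
   vertex 3.2 3.0 5.8
  endloop
 endfacet
 facet normal 0.070 0.983 -0.172
  outer loop
   vertex 3.8 4.2 1.4
   vertex 1.0 4.4 1.4
   vertex 5.4 4.4 3.2
  endloop
 endfacet
 facet normal 0.797 -0.552 0.245
  outer loop
   vertex 3.4 1.6 3.4
   vertex 5.4 4.4 3.2
   vertex 3.0 1.2 3.8
  endloop
 endfacet
 facet normal 0.668 -0.516 -0.537
  outer loop
   vertex 3.4 1.6 3.4
   vertex 3.8 4.2 1.4
   vertex 5.4 4.4 3.2
  endloop
 endfacet
 facet normal -0.117 -0.642 -0.758
  outer loop
   vertex 3.4 1.6 3.4
   vertex 3.0 1.2 3.8
   vertex 1.0 4.4 1.4
  endloop
 endfacet
 facet normal -0.043 -0.605 -0.795
  outer loop
   vertex 3.4 1.6 3.4
   vertex 1.0 4.4 1.4
   vertex 3.8 4.2 1.4
  endloop
 endfacet
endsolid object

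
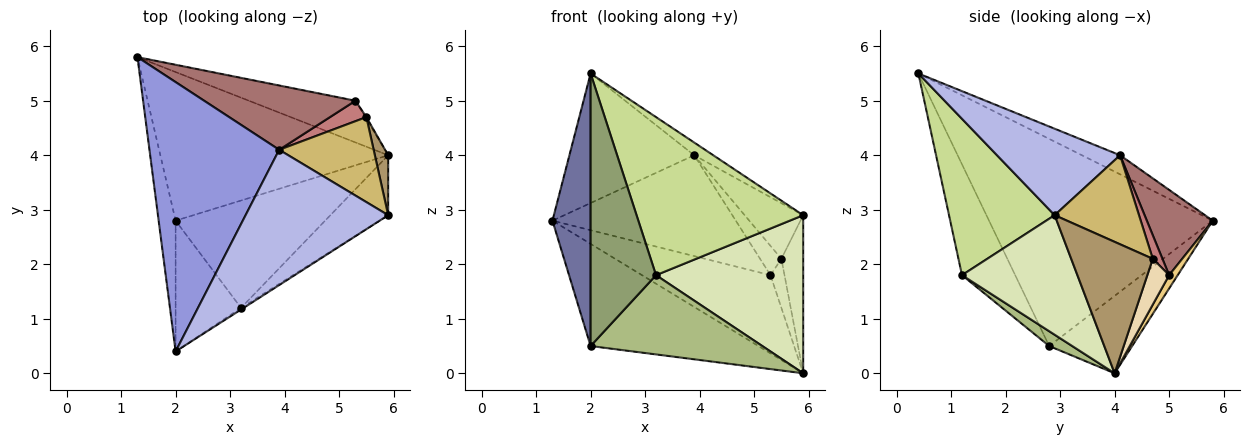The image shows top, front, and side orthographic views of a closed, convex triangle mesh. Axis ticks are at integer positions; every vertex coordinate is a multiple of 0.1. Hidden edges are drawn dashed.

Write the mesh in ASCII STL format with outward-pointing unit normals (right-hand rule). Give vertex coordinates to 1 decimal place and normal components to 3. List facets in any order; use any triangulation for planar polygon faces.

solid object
 facet normal -0.983 -0.168 -0.080
  outer loop
   vertex 2.0 2.8 0.5
   vertex 2.0 0.4 5.5
   vertex 1.3 5.8 2.8
  endloop
 endfacet
 facet normal -0.270 0.546 -0.794
  outer loop
   vertex 2.0 2.8 0.5
   vertex 1.3 5.8 2.8
   vertex 5.9 4.0 0.0
  endloop
 endfacet
 facet normal -0.131 0.430 0.893
  outer loop
   vertex 3.9 4.1 4.0
   vertex 1.3 5.8 2.8
   vertex 2.0 0.4 5.5
  endloop
 endfacet
 facet normal 0.517 0.080 0.852
  outer loop
   vertex 3.9 4.1 4.0
   vertex 2.0 0.4 5.5
   vertex 5.9 2.9 2.9
  endloop
 endfacet
 facet normal -0.591 -0.727 -0.349
  outer loop
   vertex 3.2 1.2 1.8
   vertex 2.0 0.4 5.5
   vertex 2.0 2.8 0.5
  endloop
 endfacet
 facet normal 0.079 -0.592 -0.802
  outer loop
   vertex 3.2 1.2 1.8
   vertex 2.0 2.8 0.5
   vertex 5.9 4.0 0.0
  endloop
 endfacet
 facet normal 0.535 -0.845 -0.009
  outer loop
   vertex 3.2 1.2 1.8
   vertex 5.9 2.9 2.9
   vertex 2.0 0.4 5.5
  endloop
 endfacet
 facet normal 0.591 -0.754 -0.286
  outer loop
   vertex 3.2 1.2 1.8
   vertex 5.9 4.0 0.0
   vertex 5.9 2.9 2.9
  endloop
 endfacet
 facet normal 0.961 0.257 0.097
  outer loop
   vertex 5.5 4.7 2.1
   vertex 5.9 2.9 2.9
   vertex 5.9 4.0 0.0
  endloop
 endfacet
 facet normal 0.619 0.430 0.657
  outer loop
   vertex 5.5 4.7 2.1
   vertex 3.9 4.1 4.0
   vertex 5.9 2.9 2.9
  endloop
 endfacet
 facet normal 0.059 0.881 -0.470
  outer loop
   vertex 5.3 5.0 1.8
   vertex 5.9 4.0 0.0
   vertex 1.3 5.8 2.8
  endloop
 endfacet
 facet normal 0.841 0.541 -0.020
  outer loop
   vertex 5.3 5.0 1.8
   vertex 5.5 4.7 2.1
   vertex 5.9 4.0 0.0
  endloop
 endfacet
 facet normal 0.290 0.807 0.515
  outer loop
   vertex 5.3 5.0 1.8
   vertex 1.3 5.8 2.8
   vertex 3.9 4.1 4.0
  endloop
 endfacet
 facet normal 0.349 0.769 0.536
  outer loop
   vertex 5.3 5.0 1.8
   vertex 3.9 4.1 4.0
   vertex 5.5 4.7 2.1
  endloop
 endfacet
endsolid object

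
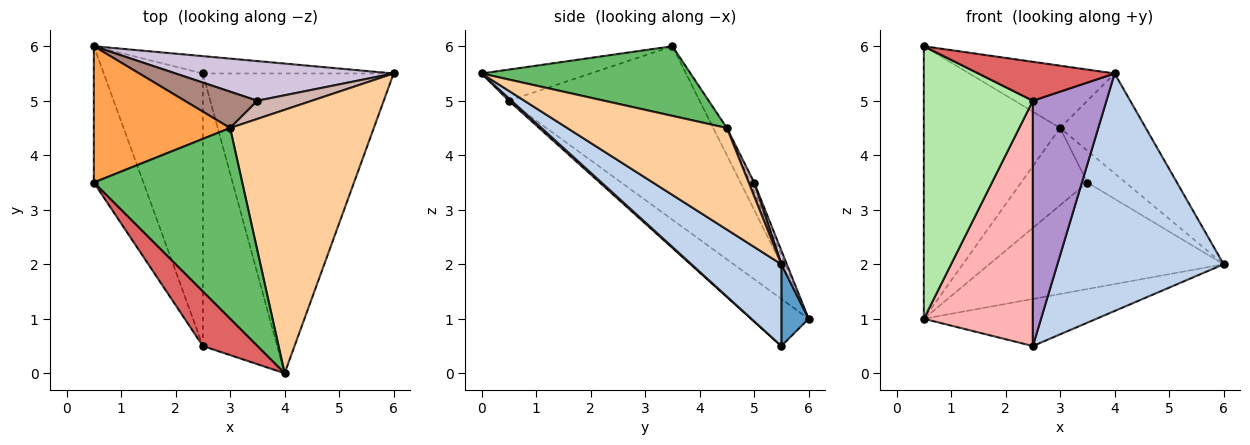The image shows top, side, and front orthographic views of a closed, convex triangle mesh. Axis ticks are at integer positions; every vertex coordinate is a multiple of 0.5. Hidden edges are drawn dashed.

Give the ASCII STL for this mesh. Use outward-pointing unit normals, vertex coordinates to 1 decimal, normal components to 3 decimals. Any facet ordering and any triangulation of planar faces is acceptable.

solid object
 facet normal 0.147 0.928 -0.342
  outer loop
   vertex 2.5 5.5 0.5
   vertex 0.5 6.0 1.0
   vertex 6.0 5.5 2.0
  endloop
 endfacet
 facet normal 0.318 -0.589 -0.743
  outer loop
   vertex 2.5 5.5 0.5
   vertex 6.0 5.5 2.0
   vertex 4.0 0.0 5.5
  endloop
 endfacet
 facet normal -0.089 0.891 0.445
  outer loop
   vertex 3.0 4.5 4.5
   vertex 0.5 6.0 1.0
   vertex 0.5 3.5 6.0
  endloop
 endfacet
 facet normal 0.551 0.296 0.780
  outer loop
   vertex 3.0 4.5 4.5
   vertex 4.0 0.0 5.5
   vertex 6.0 5.5 2.0
  endloop
 endfacet
 facet normal 0.407 0.283 0.868
  outer loop
   vertex 3.0 4.5 4.5
   vertex 0.5 3.5 6.0
   vertex 4.0 0.0 5.5
  endloop
 endfacet
 facet normal -0.843 -0.482 -0.241
  outer loop
   vertex 2.5 0.5 5.0
   vertex 0.5 3.5 6.0
   vertex 0.5 6.0 1.0
  endloop
 endfacet
 facet normal -0.422 -0.527 0.738
  outer loop
   vertex 2.5 0.5 5.0
   vertex 4.0 0.0 5.5
   vertex 0.5 3.5 6.0
  endloop
 endfacet
 facet normal -0.333 -0.631 -0.701
  outer loop
   vertex 2.5 0.5 5.0
   vertex 0.5 6.0 1.0
   vertex 2.5 5.5 0.5
  endloop
 endfacet
 facet normal 0.025 -0.669 -0.743
  outer loop
   vertex 2.5 0.5 5.0
   vertex 2.5 5.5 0.5
   vertex 4.0 0.0 5.5
  endloop
 endfacet
 facet normal 0.022 0.937 0.349
  outer loop
   vertex 3.5 5.0 3.5
   vertex 6.0 5.5 2.0
   vertex 0.5 6.0 1.0
  endloop
 endfacet
 facet normal -0.053 0.904 0.425
  outer loop
   vertex 3.5 5.0 3.5
   vertex 0.5 6.0 1.0
   vertex 3.0 4.5 4.5
  endloop
 endfacet
 facet normal 0.123 0.862 0.492
  outer loop
   vertex 3.5 5.0 3.5
   vertex 3.0 4.5 4.5
   vertex 6.0 5.5 2.0
  endloop
 endfacet
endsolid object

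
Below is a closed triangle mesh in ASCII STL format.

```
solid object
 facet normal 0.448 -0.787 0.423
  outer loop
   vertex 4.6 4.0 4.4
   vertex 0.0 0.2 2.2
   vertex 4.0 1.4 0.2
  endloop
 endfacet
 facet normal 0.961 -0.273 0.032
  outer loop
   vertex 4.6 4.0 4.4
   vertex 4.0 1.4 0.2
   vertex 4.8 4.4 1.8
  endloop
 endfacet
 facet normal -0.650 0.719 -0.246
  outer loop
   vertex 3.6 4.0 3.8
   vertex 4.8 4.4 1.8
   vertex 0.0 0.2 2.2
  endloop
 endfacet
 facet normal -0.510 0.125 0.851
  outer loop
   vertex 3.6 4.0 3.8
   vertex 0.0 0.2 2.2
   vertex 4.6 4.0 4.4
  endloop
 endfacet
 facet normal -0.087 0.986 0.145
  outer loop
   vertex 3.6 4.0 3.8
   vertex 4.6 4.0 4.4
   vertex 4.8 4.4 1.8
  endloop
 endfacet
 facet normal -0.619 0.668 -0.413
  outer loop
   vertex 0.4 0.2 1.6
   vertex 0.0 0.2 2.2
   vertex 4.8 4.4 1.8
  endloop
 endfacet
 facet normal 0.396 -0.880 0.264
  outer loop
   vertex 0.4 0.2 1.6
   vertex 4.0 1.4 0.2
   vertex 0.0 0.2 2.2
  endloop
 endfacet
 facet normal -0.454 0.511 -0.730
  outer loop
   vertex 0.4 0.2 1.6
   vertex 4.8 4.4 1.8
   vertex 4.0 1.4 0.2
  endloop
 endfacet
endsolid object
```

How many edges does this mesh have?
12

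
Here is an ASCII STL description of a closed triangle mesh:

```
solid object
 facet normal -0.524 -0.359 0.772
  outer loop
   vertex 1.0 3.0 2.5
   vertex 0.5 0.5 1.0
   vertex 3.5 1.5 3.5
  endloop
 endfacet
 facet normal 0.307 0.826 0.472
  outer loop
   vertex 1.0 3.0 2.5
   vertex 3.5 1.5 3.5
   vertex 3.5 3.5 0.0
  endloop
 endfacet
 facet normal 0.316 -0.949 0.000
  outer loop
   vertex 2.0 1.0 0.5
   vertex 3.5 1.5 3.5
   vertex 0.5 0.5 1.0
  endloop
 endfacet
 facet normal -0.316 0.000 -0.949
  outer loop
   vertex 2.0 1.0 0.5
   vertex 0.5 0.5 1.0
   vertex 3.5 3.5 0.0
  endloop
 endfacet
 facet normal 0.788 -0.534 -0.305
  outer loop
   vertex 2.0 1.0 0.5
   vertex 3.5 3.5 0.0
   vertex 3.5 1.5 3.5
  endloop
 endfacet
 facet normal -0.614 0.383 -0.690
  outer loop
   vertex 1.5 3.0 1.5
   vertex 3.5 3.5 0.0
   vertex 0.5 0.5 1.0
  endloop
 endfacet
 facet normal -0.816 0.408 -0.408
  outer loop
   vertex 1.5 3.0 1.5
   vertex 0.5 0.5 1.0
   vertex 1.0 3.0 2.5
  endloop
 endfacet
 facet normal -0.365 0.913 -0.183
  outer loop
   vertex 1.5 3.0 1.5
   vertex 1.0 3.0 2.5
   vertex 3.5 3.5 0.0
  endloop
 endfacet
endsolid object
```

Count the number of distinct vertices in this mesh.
6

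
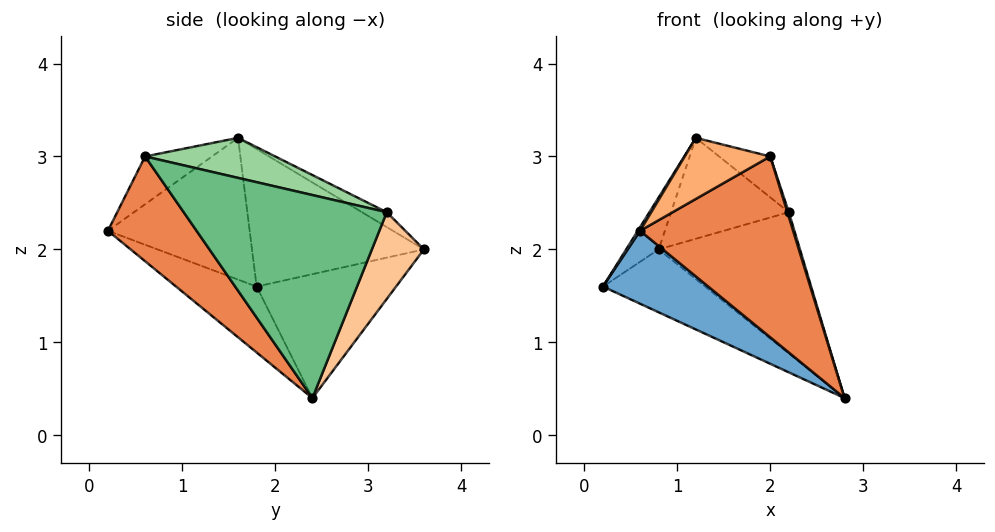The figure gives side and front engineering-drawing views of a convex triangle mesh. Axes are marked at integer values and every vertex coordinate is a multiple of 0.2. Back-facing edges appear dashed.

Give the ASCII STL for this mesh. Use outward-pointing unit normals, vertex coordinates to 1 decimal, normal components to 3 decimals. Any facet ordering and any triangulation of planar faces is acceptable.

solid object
 facet normal -0.306 -0.400 -0.864
  outer loop
   vertex 0.6 0.2 2.2
   vertex 0.2 1.8 1.6
   vertex 2.8 2.4 0.4
  endloop
 endfacet
 facet normal -0.849 -0.014 0.529
  outer loop
   vertex 1.2 1.6 3.2
   vertex 0.2 1.8 1.6
   vertex 0.6 0.2 2.2
  endloop
 endfacet
 facet normal -0.457 0.335 -0.823
  outer loop
   vertex 0.8 3.6 2.0
   vertex 2.8 2.4 0.4
   vertex 0.2 1.8 1.6
  endloop
 endfacet
 facet normal -0.829 0.157 0.537
  outer loop
   vertex 0.8 3.6 2.0
   vertex 0.2 1.8 1.6
   vertex 1.2 1.6 3.2
  endloop
 endfacet
 facet normal 0.458 -0.791 -0.406
  outer loop
   vertex 2.0 0.6 3.0
   vertex 0.6 0.2 2.2
   vertex 2.8 2.4 0.4
  endloop
 endfacet
 facet normal -0.346 -0.442 0.827
  outer loop
   vertex 2.0 0.6 3.0
   vertex 1.2 1.6 3.2
   vertex 0.6 0.2 2.2
  endloop
 endfacet
 facet normal 0.334 0.906 -0.262
  outer loop
   vertex 2.2 3.2 2.4
   vertex 2.8 2.4 0.4
   vertex 0.8 3.6 2.0
  endloop
 endfacet
 facet normal -0.104 0.496 0.862
  outer loop
   vertex 2.2 3.2 2.4
   vertex 0.8 3.6 2.0
   vertex 1.2 1.6 3.2
  endloop
 endfacet
 facet normal 0.957 -0.007 0.290
  outer loop
   vertex 2.2 3.2 2.4
   vertex 2.0 0.6 3.0
   vertex 2.8 2.4 0.4
  endloop
 endfacet
 facet normal 0.434 0.171 0.884
  outer loop
   vertex 2.2 3.2 2.4
   vertex 1.2 1.6 3.2
   vertex 2.0 0.6 3.0
  endloop
 endfacet
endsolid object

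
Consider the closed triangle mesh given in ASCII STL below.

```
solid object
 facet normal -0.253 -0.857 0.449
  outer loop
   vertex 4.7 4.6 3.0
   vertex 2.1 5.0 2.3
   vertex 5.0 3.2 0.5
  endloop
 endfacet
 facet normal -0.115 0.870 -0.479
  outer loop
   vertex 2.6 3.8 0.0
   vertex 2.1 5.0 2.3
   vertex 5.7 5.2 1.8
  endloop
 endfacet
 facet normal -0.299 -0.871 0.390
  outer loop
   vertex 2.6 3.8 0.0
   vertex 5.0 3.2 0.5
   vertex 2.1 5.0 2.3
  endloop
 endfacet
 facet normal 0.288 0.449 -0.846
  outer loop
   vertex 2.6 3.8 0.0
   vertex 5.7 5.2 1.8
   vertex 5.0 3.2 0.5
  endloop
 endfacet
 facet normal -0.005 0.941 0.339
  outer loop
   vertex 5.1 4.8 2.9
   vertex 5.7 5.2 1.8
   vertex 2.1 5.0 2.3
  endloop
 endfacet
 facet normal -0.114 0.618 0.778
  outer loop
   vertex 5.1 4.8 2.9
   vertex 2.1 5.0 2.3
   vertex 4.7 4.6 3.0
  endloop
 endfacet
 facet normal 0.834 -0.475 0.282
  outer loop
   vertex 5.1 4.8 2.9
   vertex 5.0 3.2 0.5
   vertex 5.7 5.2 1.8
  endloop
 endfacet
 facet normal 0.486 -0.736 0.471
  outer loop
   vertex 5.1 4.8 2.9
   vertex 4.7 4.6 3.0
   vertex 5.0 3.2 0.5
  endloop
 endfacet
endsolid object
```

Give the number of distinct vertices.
6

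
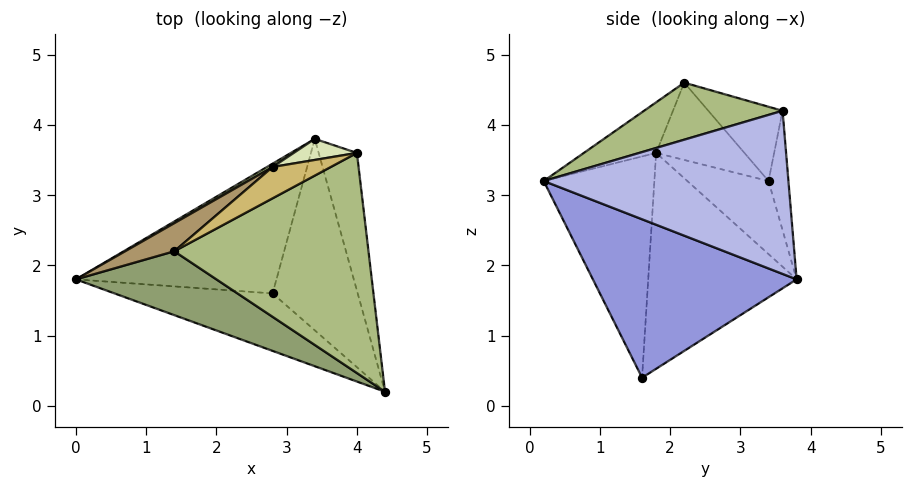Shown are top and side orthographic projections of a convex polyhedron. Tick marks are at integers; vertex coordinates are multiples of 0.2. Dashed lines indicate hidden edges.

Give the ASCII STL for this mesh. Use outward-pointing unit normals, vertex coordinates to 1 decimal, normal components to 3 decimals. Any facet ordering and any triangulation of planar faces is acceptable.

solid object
 facet normal -0.351 -0.902 -0.251
  outer loop
   vertex 2.8 1.6 0.4
   vertex 4.4 0.2 3.2
   vertex 0.0 1.8 3.6
  endloop
 endfacet
 facet normal -0.619 0.535 -0.575
  outer loop
   vertex 2.8 1.6 0.4
   vertex 0.0 1.8 3.6
   vertex 3.4 3.8 1.8
  endloop
 endfacet
 facet normal 0.879 0.061 -0.472
  outer loop
   vertex 2.8 1.6 0.4
   vertex 3.4 3.8 1.8
   vertex 4.4 0.2 3.2
  endloop
 endfacet
 facet normal 0.958 0.179 -0.225
  outer loop
   vertex 4.0 3.6 4.2
   vertex 4.4 0.2 3.2
   vertex 3.4 3.8 1.8
  endloop
 endfacet
 facet normal -0.220 -0.759 0.612
  outer loop
   vertex 1.4 2.2 4.6
   vertex 0.0 1.8 3.6
   vertex 4.4 0.2 3.2
  endloop
 endfacet
 facet normal 0.273 -0.242 0.931
  outer loop
   vertex 1.4 2.2 4.6
   vertex 4.4 0.2 3.2
   vertex 4.0 3.6 4.2
  endloop
 endfacet
 facet normal -0.492 0.870 0.038
  outer loop
   vertex 2.8 3.4 3.2
   vertex 3.4 3.8 1.8
   vertex 0.0 1.8 3.6
  endloop
 endfacet
 facet normal -0.283 0.948 0.150
  outer loop
   vertex 2.8 3.4 3.2
   vertex 4.0 3.6 4.2
   vertex 3.4 3.8 1.8
  endloop
 endfacet
 facet normal -0.445 0.850 0.283
  outer loop
   vertex 2.8 3.4 3.2
   vertex 0.0 1.8 3.6
   vertex 1.4 2.2 4.6
  endloop
 endfacet
 facet normal -0.410 0.854 0.321
  outer loop
   vertex 2.8 3.4 3.2
   vertex 1.4 2.2 4.6
   vertex 4.0 3.6 4.2
  endloop
 endfacet
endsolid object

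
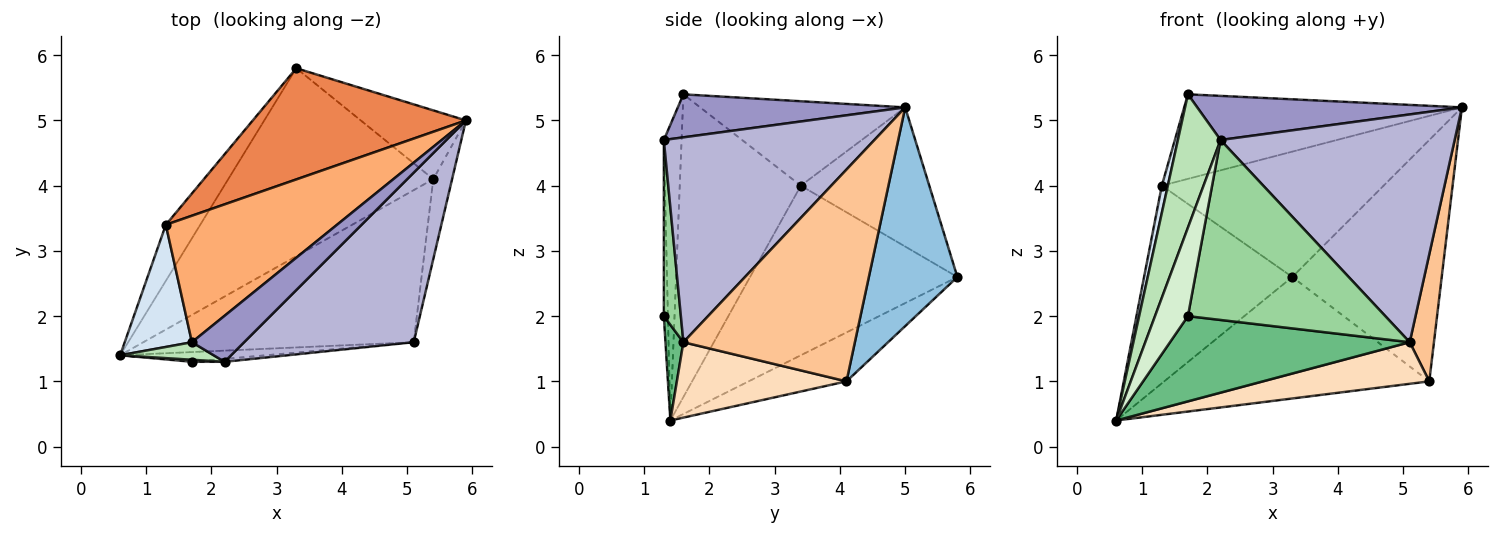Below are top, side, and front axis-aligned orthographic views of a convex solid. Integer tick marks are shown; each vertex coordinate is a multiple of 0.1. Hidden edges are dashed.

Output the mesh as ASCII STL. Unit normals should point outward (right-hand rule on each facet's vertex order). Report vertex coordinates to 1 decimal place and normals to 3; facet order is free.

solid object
 facet normal -0.196 0.532 -0.823
  outer loop
   vertex 5.4 4.1 1.0
   vertex 0.6 1.4 0.4
   vertex 3.3 5.8 2.6
  endloop
 endfacet
 facet normal 0.495 0.836 -0.238
  outer loop
   vertex 5.4 4.1 1.0
   vertex 3.3 5.8 2.6
   vertex 5.9 5.0 5.2
  endloop
 endfacet
 facet normal -0.803 0.574 -0.163
  outer loop
   vertex 1.3 3.4 4.0
   vertex 3.3 5.8 2.6
   vertex 0.6 1.4 0.4
  endloop
 endfacet
 facet normal -0.975 -0.048 0.216
  outer loop
   vertex 1.3 3.4 4.0
   vertex 0.6 1.4 0.4
   vertex 1.7 1.6 5.4
  endloop
 endfacet
 facet normal -0.398 0.686 0.609
  outer loop
   vertex 1.3 3.4 4.0
   vertex 5.9 5.0 5.2
   vertex 3.3 5.8 2.6
  endloop
 endfacet
 facet normal -0.379 0.514 0.769
  outer loop
   vertex 1.3 3.4 4.0
   vertex 1.7 1.6 5.4
   vertex 5.9 5.0 5.2
  endloop
 endfacet
 facet normal 0.986 -0.139 -0.088
  outer loop
   vertex 5.1 1.6 1.6
   vertex 5.4 4.1 1.0
   vertex 5.9 5.0 5.2
  endloop
 endfacet
 facet normal 0.260 -0.255 -0.931
  outer loop
   vertex 5.1 1.6 1.6
   vertex 0.6 1.4 0.4
   vertex 5.4 4.1 1.0
  endloop
 endfacet
 facet normal 0.074 -0.991 -0.113
  outer loop
   vertex 5.1 1.6 1.6
   vertex 1.7 1.3 2.0
   vertex 0.6 1.4 0.4
  endloop
 endfacet
 facet normal 0.086 -0.996 -0.016
  outer loop
   vertex 2.2 1.3 4.7
   vertex 1.7 1.3 2.0
   vertex 5.1 1.6 1.6
  endloop
 endfacet
 facet normal -0.381 -0.917 0.121
  outer loop
   vertex 2.2 1.3 4.7
   vertex 1.7 1.6 5.4
   vertex 0.6 1.4 0.4
  endloop
 endfacet
 facet normal -0.123 -0.992 0.023
  outer loop
   vertex 2.2 1.3 4.7
   vertex 0.6 1.4 0.4
   vertex 1.7 1.3 2.0
  endloop
 endfacet
 facet normal 0.511 -0.595 0.620
  outer loop
   vertex 2.2 1.3 4.7
   vertex 5.9 5.0 5.2
   vertex 1.7 1.6 5.4
  endloop
 endfacet
 facet normal 0.585 -0.650 0.484
  outer loop
   vertex 2.2 1.3 4.7
   vertex 5.1 1.6 1.6
   vertex 5.9 5.0 5.2
  endloop
 endfacet
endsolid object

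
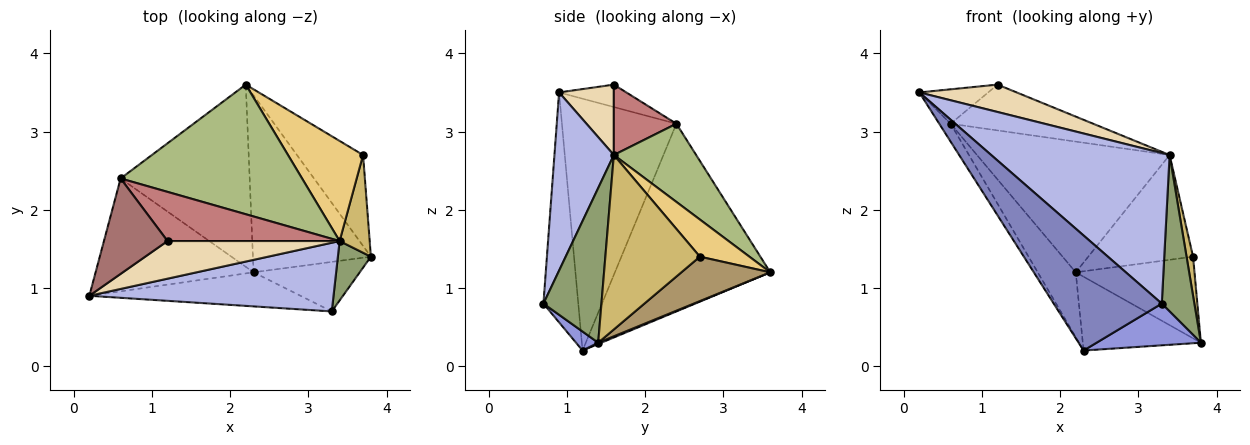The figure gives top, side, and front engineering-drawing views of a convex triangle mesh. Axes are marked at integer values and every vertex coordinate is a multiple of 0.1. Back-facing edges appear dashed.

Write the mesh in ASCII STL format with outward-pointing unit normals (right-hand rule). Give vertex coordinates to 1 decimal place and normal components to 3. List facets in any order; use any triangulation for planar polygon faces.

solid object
 facet normal 0.010 0.385 -0.923
  outer loop
   vertex 2.3 1.2 0.2
   vertex 2.2 3.6 1.2
   vertex 3.8 1.4 0.3
  endloop
 endfacet
 facet normal -0.295 -0.916 -0.271
  outer loop
   vertex 3.3 0.7 0.8
   vertex 0.2 0.9 3.5
   vertex 2.3 1.2 0.2
  endloop
 endfacet
 facet normal 0.136 -0.638 -0.758
  outer loop
   vertex 3.3 0.7 0.8
   vertex 2.3 1.2 0.2
   vertex 3.8 1.4 0.3
  endloop
 endfacet
 facet normal 0.290 -0.871 0.397
  outer loop
   vertex 3.3 0.7 0.8
   vertex 3.4 1.6 2.7
   vertex 0.2 0.9 3.5
  endloop
 endfacet
 facet normal 0.857 -0.482 0.183
  outer loop
   vertex 3.3 0.7 0.8
   vertex 3.8 1.4 0.3
   vertex 3.4 1.6 2.7
  endloop
 endfacet
 facet normal 0.290 0.680 0.674
  outer loop
   vertex 0.6 2.4 3.1
   vertex 3.4 1.6 2.7
   vertex 2.2 3.6 1.2
  endloop
 endfacet
 facet normal -0.844 0.084 -0.530
  outer loop
   vertex 0.6 2.4 3.1
   vertex 2.3 1.2 0.2
   vertex 0.2 0.9 3.5
  endloop
 endfacet
 facet normal -0.808 0.198 -0.555
  outer loop
   vertex 0.6 2.4 3.1
   vertex 2.2 3.6 1.2
   vertex 2.3 1.2 0.2
  endloop
 endfacet
 facet normal 0.447 0.598 -0.666
  outer loop
   vertex 3.7 2.7 1.4
   vertex 3.8 1.4 0.3
   vertex 2.2 3.6 1.2
  endloop
 endfacet
 facet normal 0.983 -0.068 0.170
  outer loop
   vertex 3.7 2.7 1.4
   vertex 3.4 1.6 2.7
   vertex 3.8 1.4 0.3
  endloop
 endfacet
 facet normal 0.323 0.684 0.654
  outer loop
   vertex 3.7 2.7 1.4
   vertex 2.2 3.6 1.2
   vertex 3.4 1.6 2.7
  endloop
 endfacet
 facet normal 0.314 -0.558 0.768
  outer loop
   vertex 1.2 1.6 3.6
   vertex 0.2 0.9 3.5
   vertex 3.4 1.6 2.7
  endloop
 endfacet
 facet normal -0.315 0.322 0.893
  outer loop
   vertex 1.2 1.6 3.6
   vertex 0.6 2.4 3.1
   vertex 0.2 0.9 3.5
  endloop
 endfacet
 facet normal 0.287 0.653 0.701
  outer loop
   vertex 1.2 1.6 3.6
   vertex 3.4 1.6 2.7
   vertex 0.6 2.4 3.1
  endloop
 endfacet
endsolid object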